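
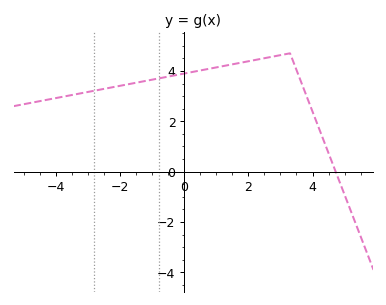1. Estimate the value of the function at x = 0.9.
4.2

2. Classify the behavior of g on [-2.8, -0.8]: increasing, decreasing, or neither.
increasing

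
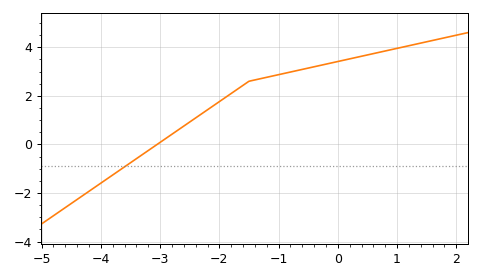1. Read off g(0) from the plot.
3.4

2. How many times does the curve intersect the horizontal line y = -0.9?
1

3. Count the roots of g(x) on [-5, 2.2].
1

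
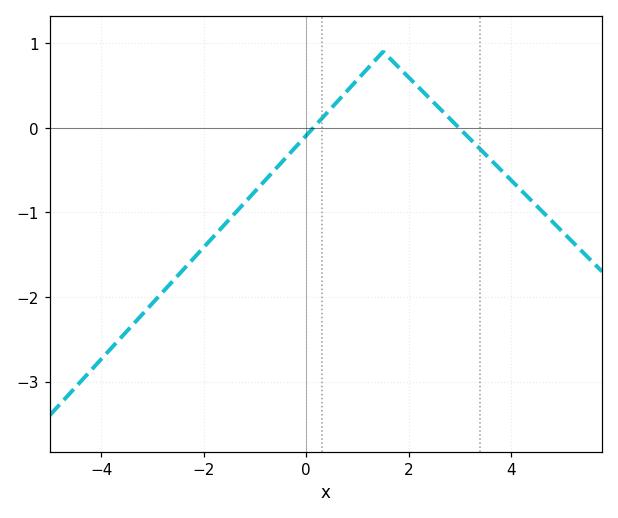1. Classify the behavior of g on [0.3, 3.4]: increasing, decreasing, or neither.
neither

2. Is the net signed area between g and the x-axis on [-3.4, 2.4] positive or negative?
negative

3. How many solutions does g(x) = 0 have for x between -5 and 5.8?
2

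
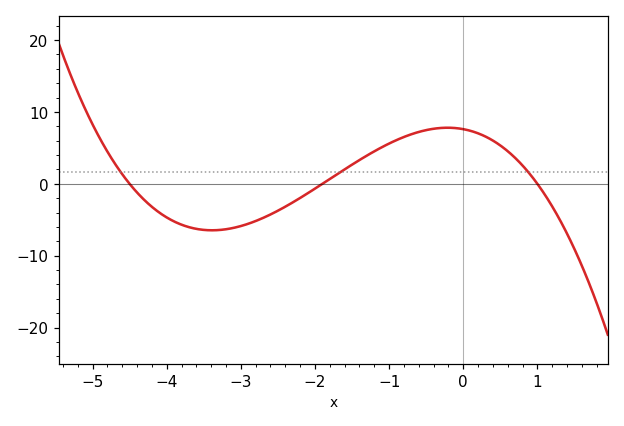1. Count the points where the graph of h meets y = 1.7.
3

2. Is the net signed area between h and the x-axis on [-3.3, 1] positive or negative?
positive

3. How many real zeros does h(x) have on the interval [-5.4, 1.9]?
3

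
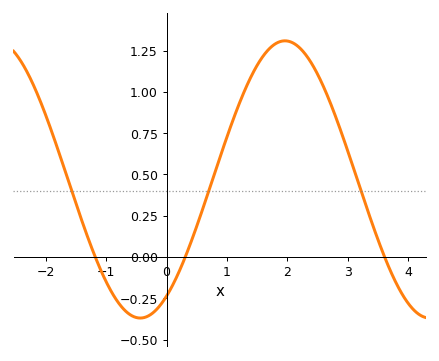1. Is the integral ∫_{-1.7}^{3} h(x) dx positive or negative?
positive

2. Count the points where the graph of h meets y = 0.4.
3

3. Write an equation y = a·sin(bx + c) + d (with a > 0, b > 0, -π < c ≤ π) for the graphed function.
y = 0.84sin(1.3x - 1) + 0.47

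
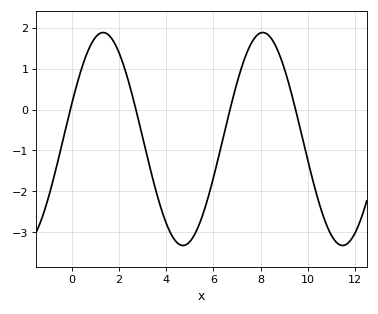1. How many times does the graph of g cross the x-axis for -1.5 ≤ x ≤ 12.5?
4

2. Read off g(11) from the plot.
-3.08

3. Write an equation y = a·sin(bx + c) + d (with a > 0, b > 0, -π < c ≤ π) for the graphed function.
y = 2.6sin(0.93x + 0.332) - 0.72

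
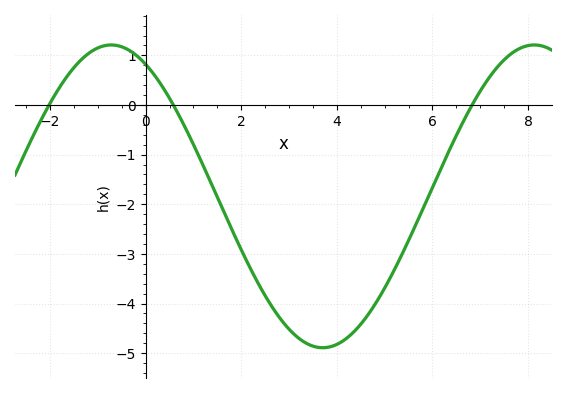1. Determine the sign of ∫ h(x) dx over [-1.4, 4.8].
negative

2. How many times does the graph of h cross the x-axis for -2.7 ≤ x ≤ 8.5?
3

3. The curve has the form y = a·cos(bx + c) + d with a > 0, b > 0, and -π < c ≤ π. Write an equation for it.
y = 3.05cos(0.71x + 0.51) - 1.84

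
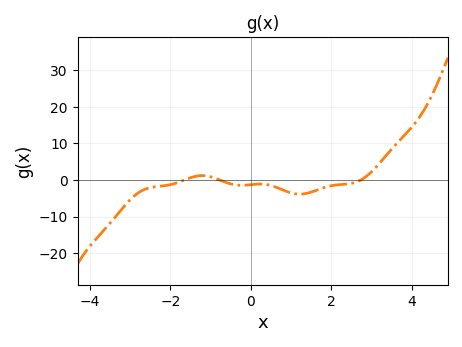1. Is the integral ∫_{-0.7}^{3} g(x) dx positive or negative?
negative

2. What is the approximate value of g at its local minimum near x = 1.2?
-4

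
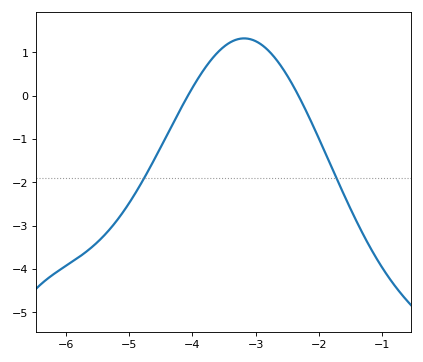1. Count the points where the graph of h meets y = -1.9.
2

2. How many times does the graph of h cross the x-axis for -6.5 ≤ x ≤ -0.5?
2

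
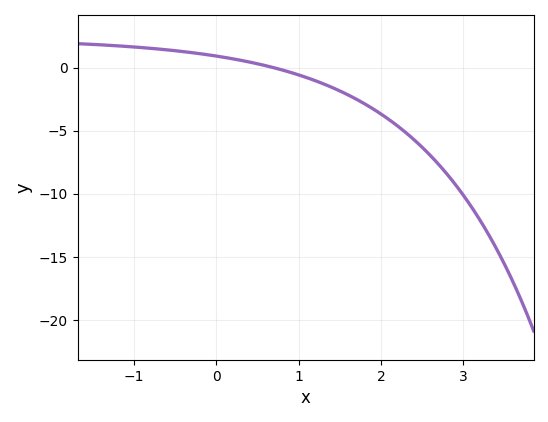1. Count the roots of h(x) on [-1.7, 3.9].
1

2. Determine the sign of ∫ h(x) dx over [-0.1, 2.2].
negative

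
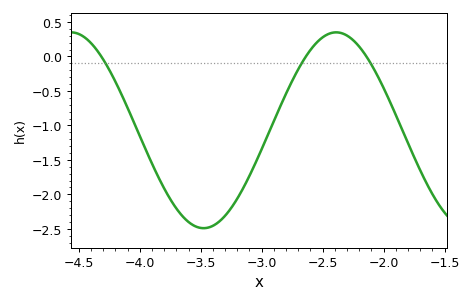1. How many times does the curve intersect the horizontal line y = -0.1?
3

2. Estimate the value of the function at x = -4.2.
-0.35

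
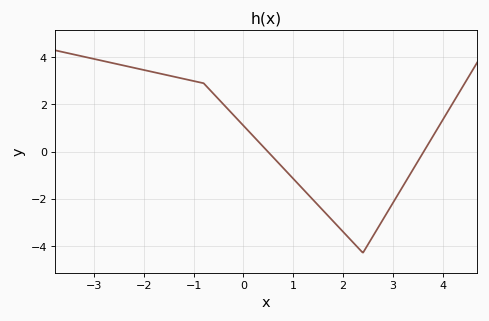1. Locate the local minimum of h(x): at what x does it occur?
2.4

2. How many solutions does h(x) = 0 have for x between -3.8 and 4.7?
2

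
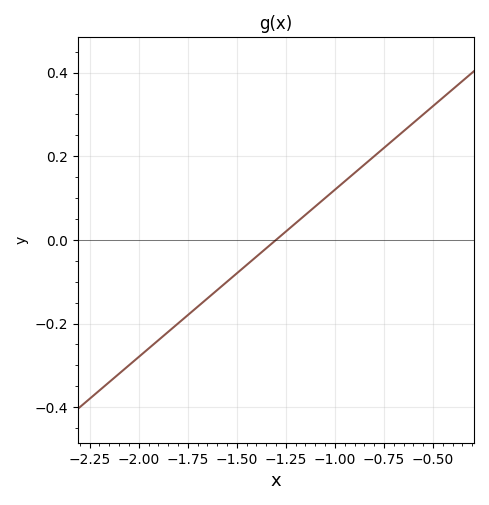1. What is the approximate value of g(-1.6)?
-0.12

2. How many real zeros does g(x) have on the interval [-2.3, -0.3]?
1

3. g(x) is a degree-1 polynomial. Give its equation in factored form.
y = 0.4(x + 1.3)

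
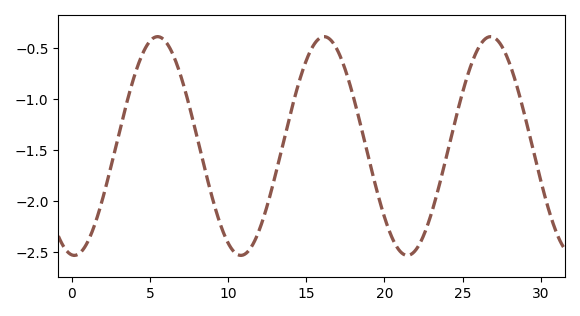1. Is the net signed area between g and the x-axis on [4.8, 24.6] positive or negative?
negative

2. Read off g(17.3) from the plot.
-0.629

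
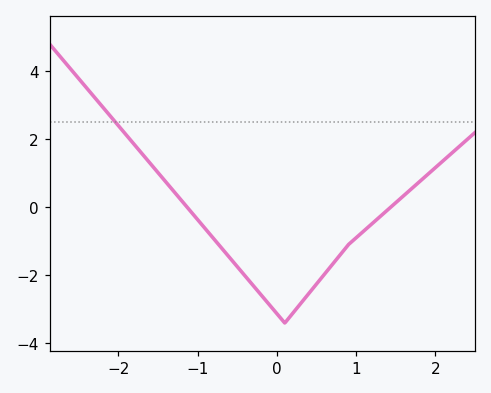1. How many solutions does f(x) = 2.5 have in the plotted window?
1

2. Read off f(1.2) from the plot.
-0.481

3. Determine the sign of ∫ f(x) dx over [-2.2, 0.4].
negative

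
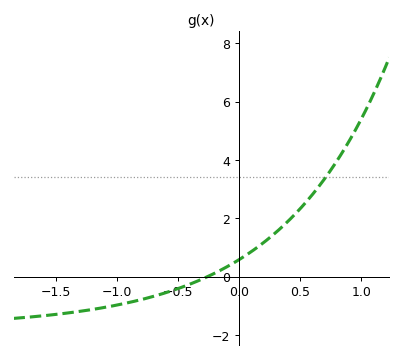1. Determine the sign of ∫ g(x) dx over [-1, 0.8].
positive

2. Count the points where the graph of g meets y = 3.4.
1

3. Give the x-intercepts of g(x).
-0.257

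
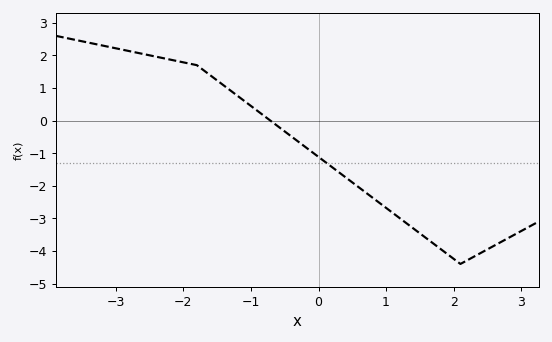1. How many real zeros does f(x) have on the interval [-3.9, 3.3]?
1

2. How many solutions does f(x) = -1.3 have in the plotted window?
1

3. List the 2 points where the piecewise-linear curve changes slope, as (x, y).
(-1.8, 1.7); (2.1, -4.4)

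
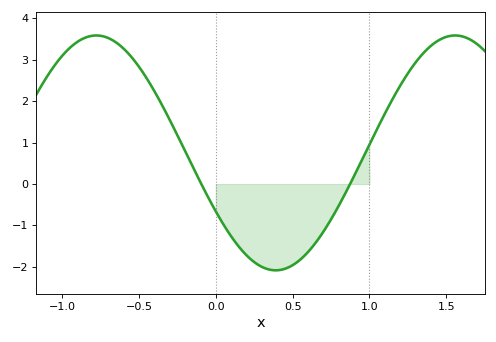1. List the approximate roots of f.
-0.1, 0.85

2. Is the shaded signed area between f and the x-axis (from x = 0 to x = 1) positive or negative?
negative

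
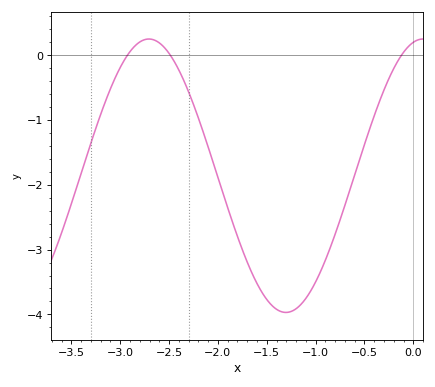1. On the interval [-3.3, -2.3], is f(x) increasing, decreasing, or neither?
neither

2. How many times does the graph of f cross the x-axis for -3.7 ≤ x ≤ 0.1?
3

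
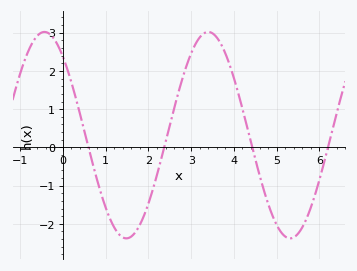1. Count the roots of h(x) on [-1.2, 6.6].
4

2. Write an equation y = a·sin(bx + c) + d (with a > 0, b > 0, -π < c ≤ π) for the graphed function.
y = 2.7sin(1.64x + 2.28) + 0.32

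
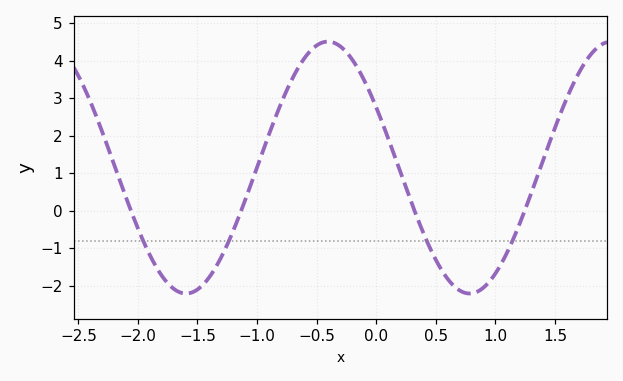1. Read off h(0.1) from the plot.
1.9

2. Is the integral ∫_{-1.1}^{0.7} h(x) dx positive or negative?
positive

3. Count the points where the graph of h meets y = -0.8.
4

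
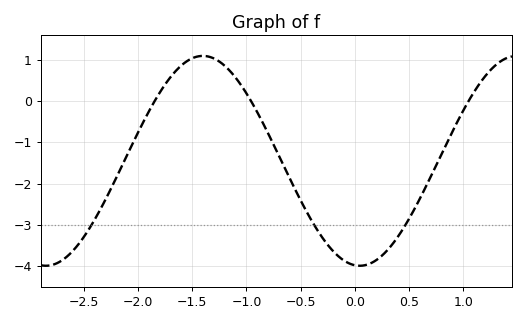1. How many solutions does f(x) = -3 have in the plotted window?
3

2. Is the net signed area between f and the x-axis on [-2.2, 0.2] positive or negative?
negative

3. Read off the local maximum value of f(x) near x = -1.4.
1.09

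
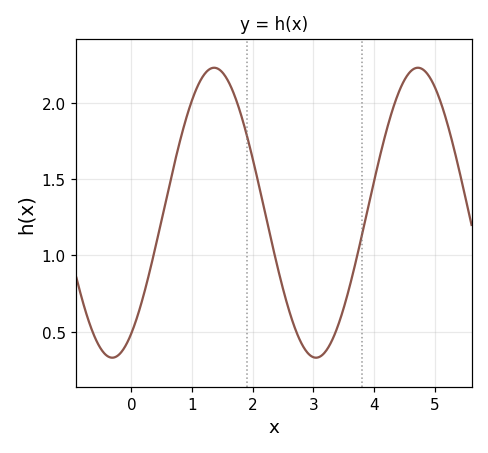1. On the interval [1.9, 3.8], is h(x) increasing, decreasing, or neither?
neither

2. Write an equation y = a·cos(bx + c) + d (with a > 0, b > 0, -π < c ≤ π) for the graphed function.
y = 0.95cos(1.9x - 2.5) + 1.28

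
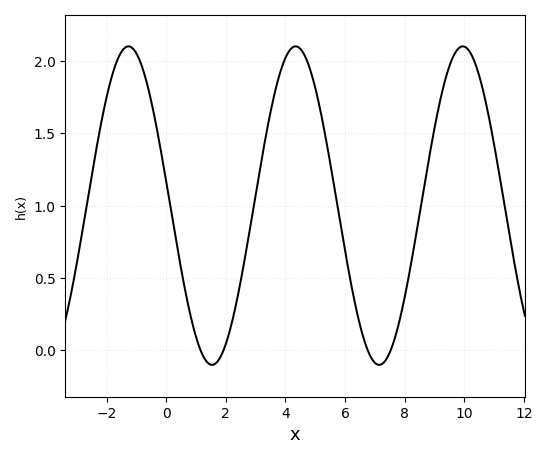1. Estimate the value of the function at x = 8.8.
1.3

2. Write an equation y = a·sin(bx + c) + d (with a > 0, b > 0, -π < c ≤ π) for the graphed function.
y = 1.1sin(1.12x + 2.99) + 1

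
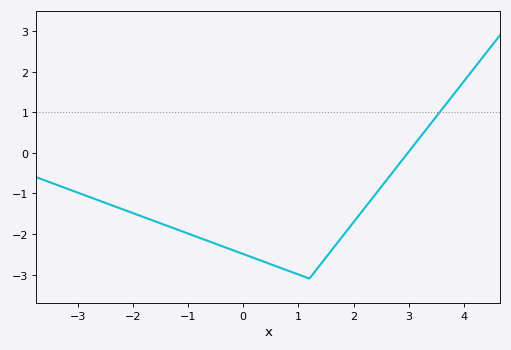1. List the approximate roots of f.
3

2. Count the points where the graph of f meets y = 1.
1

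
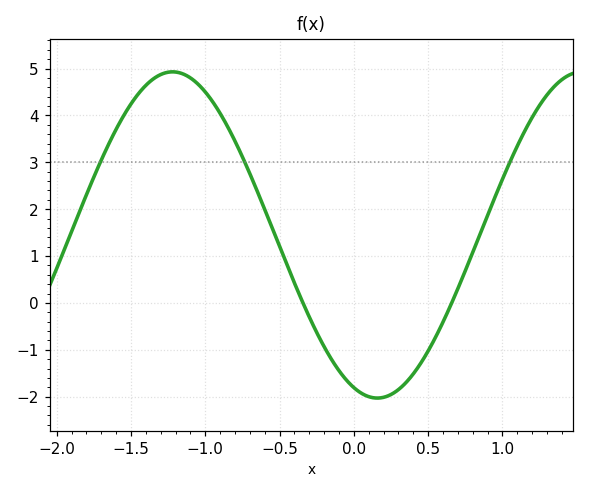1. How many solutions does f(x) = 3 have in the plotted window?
3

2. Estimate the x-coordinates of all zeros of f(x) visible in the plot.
-0.35, 0.65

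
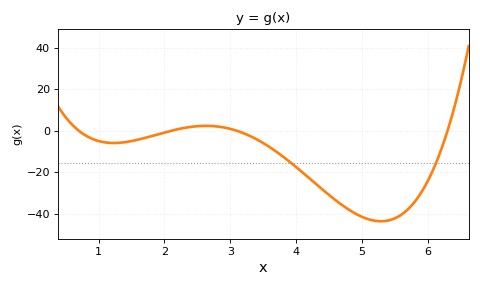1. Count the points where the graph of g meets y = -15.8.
2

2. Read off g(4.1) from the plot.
-20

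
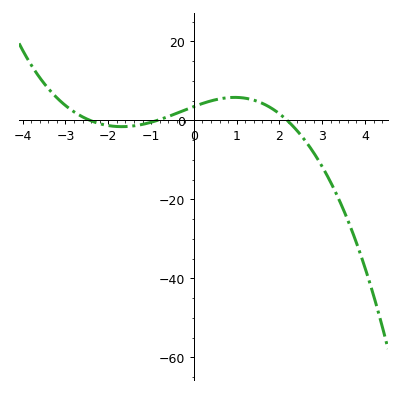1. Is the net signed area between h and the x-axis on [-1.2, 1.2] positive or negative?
positive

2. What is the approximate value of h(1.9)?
2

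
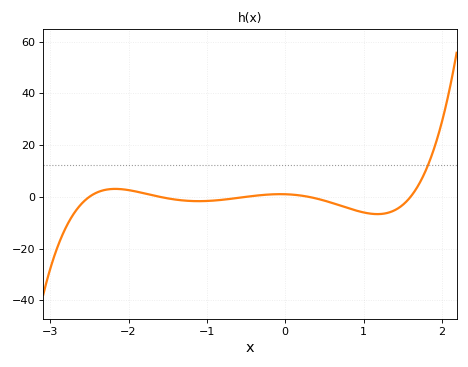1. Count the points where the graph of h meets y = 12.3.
1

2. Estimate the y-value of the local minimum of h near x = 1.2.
-6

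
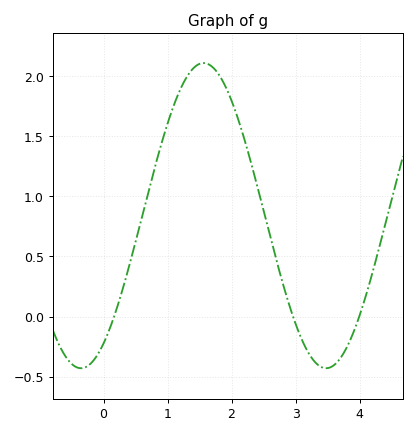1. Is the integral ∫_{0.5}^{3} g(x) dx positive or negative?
positive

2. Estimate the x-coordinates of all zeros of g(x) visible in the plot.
0.2, 3, 4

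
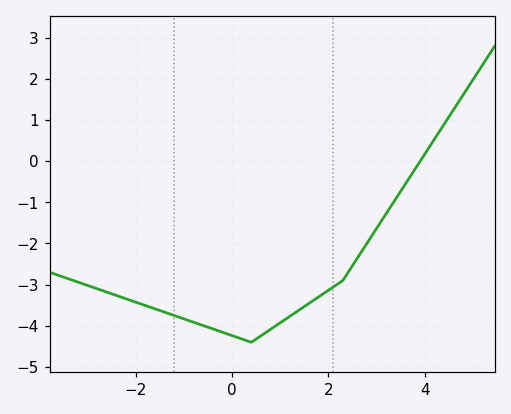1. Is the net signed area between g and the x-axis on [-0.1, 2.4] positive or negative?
negative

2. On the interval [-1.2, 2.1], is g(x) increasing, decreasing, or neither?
neither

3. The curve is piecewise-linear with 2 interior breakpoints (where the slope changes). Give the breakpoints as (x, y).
(0.4, -4.4); (2.3, -2.9)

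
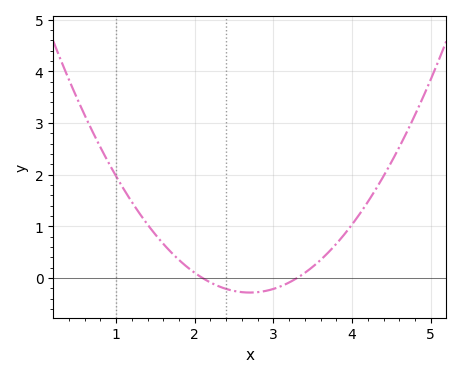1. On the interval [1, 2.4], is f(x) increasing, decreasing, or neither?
decreasing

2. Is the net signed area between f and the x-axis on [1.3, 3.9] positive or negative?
positive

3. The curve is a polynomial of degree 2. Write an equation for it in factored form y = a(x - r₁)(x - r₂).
y = 0.78(x - 2.1)(x - 3.3)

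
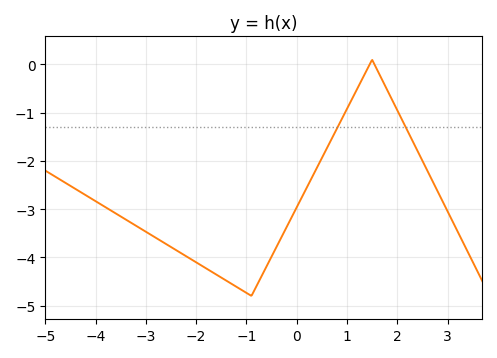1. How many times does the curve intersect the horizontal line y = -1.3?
2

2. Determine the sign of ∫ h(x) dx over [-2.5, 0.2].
negative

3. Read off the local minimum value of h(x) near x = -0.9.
-4.8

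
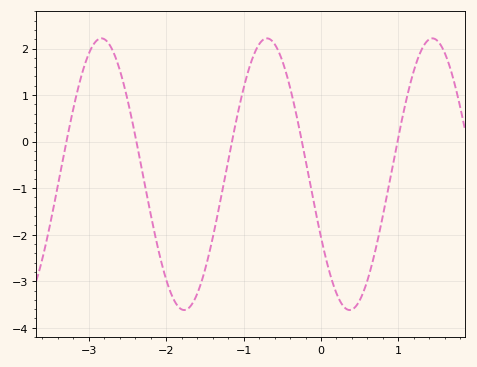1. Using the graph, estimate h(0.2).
-3.3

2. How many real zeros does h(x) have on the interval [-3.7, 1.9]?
5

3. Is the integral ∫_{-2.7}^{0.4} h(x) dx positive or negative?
negative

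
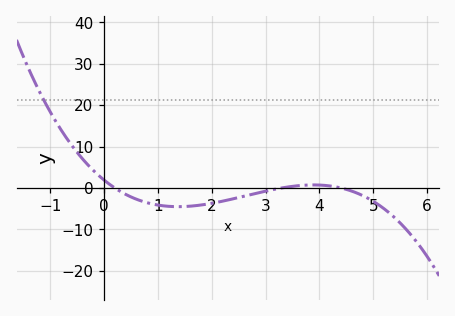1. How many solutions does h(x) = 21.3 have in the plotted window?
1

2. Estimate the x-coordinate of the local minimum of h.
1.38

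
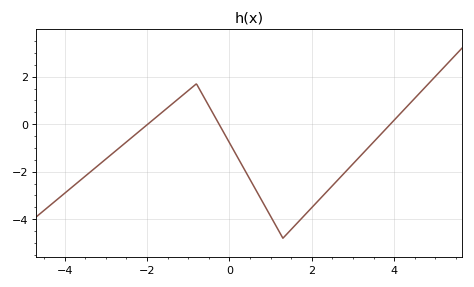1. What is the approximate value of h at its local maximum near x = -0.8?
1.7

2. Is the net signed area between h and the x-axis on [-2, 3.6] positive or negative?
negative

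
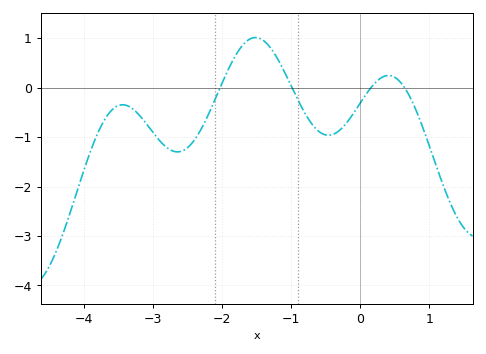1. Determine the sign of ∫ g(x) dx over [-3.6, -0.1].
negative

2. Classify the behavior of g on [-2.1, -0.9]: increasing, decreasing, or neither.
neither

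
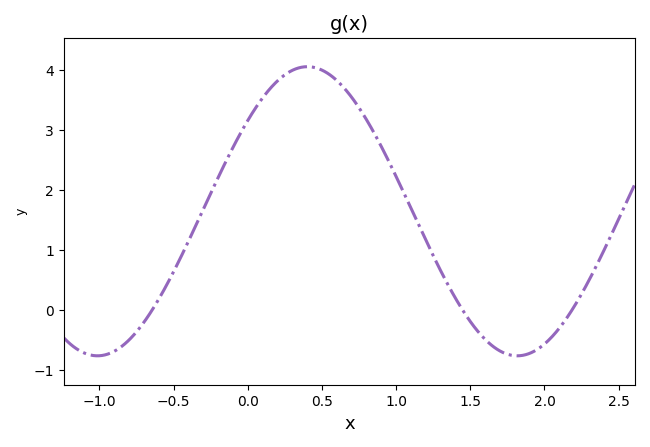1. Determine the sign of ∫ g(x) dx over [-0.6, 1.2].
positive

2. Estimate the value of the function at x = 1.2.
1.2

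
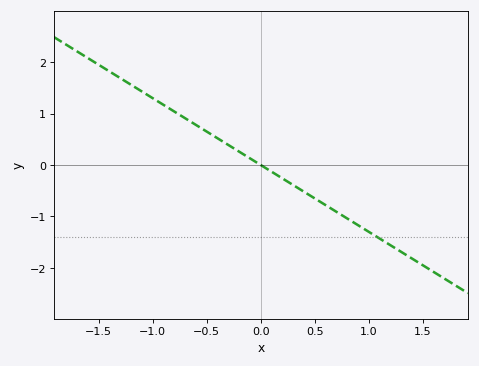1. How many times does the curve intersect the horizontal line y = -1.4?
1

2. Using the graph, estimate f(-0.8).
1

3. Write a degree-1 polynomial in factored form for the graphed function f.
y = -1.3(x - 0)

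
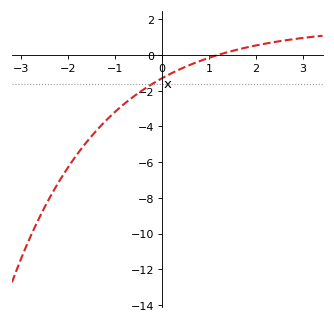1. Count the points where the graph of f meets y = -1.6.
1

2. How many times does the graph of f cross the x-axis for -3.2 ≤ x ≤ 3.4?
1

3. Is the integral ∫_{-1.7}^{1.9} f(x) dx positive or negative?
negative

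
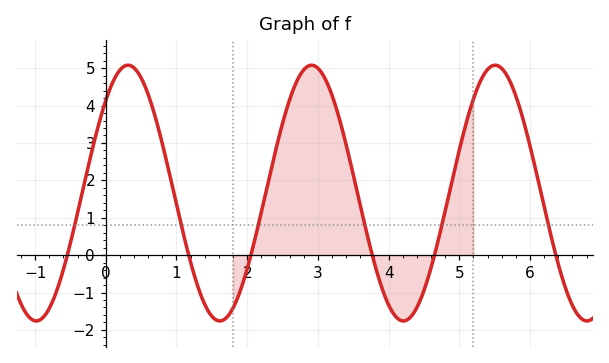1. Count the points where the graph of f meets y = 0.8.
6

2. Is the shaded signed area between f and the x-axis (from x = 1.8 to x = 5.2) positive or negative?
positive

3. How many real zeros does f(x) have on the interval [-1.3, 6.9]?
6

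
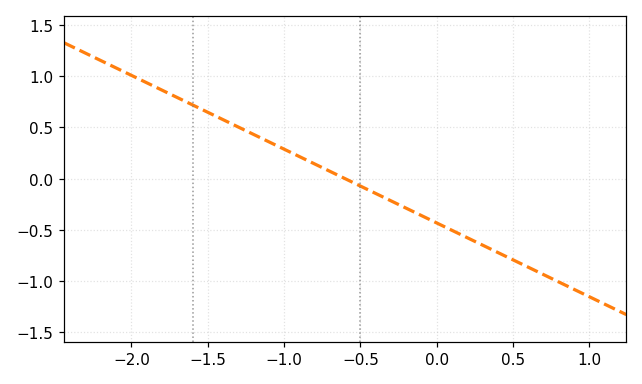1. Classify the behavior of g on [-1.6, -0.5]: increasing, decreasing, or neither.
decreasing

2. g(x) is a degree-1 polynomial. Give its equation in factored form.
y = -0.72(x + 0.6)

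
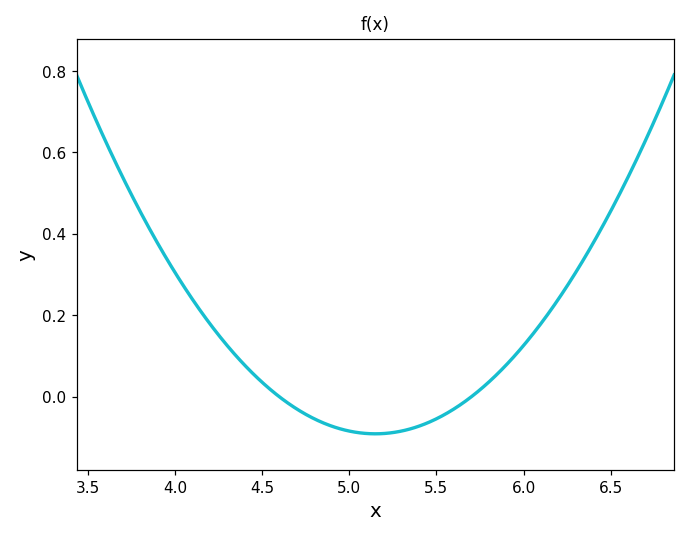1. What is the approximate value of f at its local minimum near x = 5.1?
-0.1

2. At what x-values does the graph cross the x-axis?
4.6, 5.7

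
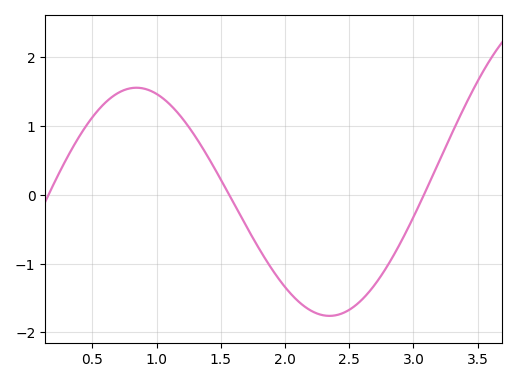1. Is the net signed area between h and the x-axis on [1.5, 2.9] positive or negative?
negative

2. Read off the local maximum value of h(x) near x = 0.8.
1.55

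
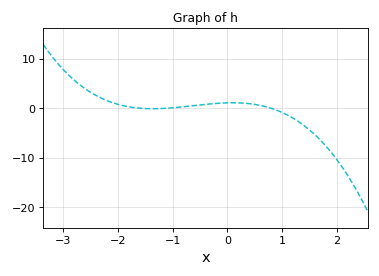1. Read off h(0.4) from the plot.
1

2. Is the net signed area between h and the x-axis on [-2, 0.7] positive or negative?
positive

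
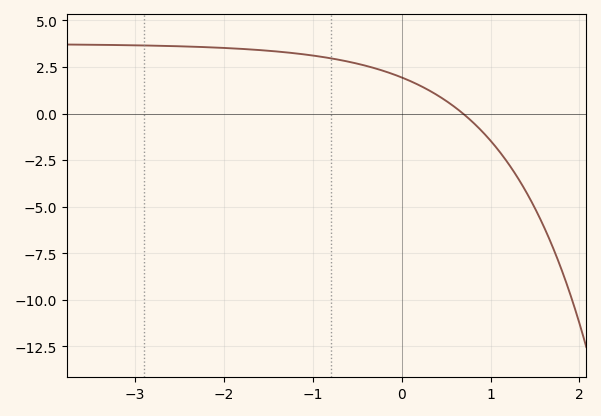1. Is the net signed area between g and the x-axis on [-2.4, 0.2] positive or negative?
positive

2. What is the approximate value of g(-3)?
3.67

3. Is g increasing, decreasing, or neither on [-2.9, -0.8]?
decreasing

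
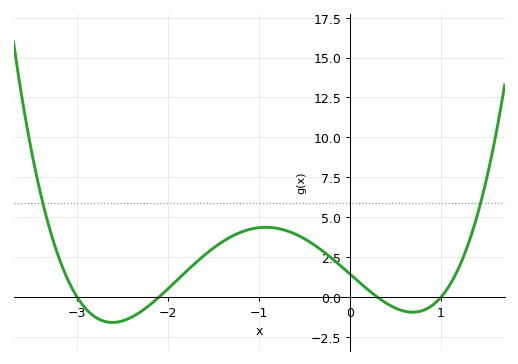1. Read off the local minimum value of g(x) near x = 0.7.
-1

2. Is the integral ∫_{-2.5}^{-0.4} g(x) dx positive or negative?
positive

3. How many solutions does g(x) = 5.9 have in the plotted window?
2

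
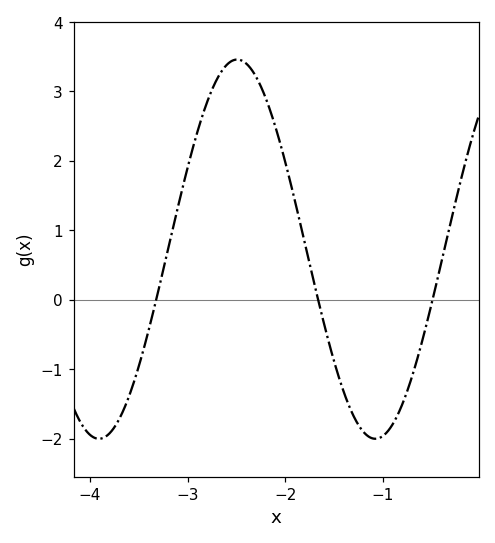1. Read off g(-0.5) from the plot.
-0.051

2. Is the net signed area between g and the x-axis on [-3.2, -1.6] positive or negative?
positive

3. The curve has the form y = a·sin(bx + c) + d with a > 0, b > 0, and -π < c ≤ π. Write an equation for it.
y = 2.73sin(2.22x + 0.82) + 0.73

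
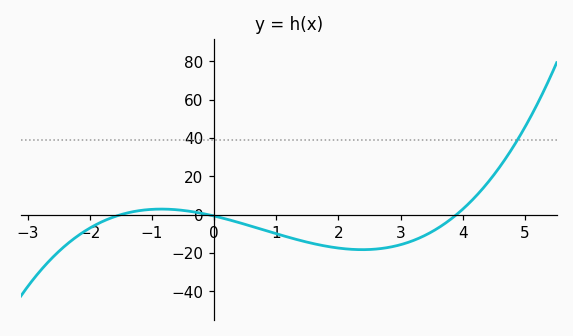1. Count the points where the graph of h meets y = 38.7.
1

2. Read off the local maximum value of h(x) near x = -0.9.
2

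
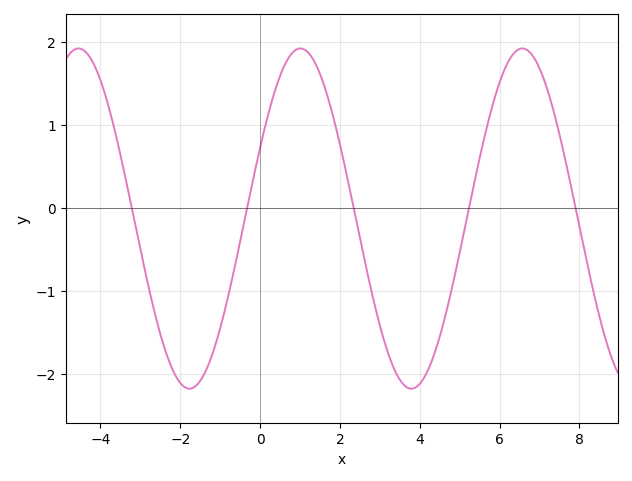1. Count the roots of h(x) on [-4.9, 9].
5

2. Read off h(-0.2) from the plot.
0.3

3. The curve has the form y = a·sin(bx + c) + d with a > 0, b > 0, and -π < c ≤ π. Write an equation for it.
y = 2.05sin(1.1x + 0.43) - 0.13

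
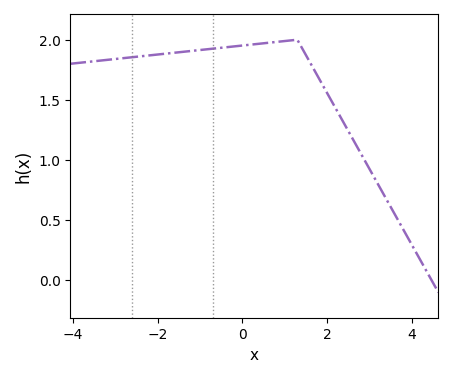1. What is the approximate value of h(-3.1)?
1.84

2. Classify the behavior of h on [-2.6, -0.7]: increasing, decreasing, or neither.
increasing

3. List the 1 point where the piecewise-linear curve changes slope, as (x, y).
(1.3, 2)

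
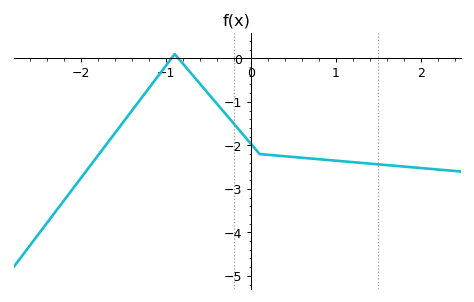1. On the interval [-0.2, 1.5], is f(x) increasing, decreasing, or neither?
decreasing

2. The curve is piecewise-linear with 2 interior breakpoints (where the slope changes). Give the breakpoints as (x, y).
(-0.9, 0.1); (0.1, -2.2)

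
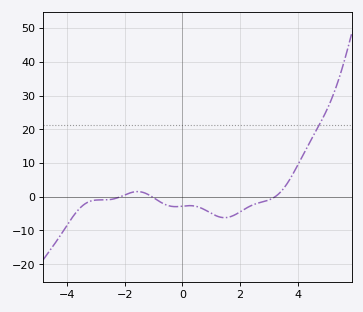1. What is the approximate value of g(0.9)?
-4.44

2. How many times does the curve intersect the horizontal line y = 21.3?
1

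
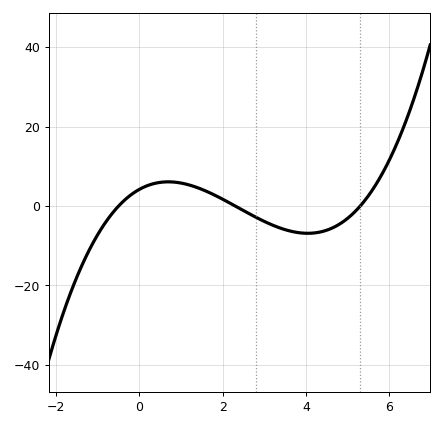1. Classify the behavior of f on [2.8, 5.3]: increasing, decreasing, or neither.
neither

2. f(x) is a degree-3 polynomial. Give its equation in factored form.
y = 0.69(x + 0.5)(x - 2.3)(x - 5.3)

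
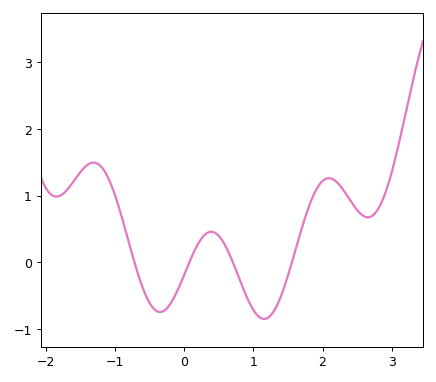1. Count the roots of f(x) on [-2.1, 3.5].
4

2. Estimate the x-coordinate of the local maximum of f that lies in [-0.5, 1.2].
0.393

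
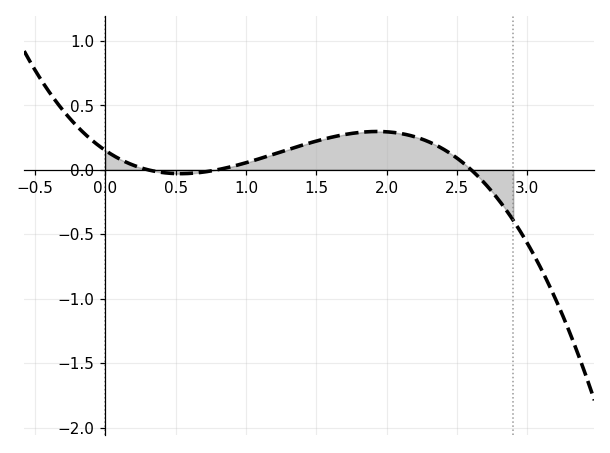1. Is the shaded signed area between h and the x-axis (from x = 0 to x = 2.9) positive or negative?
positive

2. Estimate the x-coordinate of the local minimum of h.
0.5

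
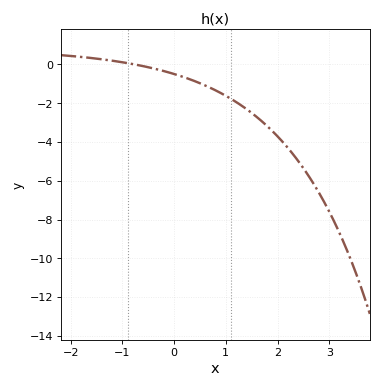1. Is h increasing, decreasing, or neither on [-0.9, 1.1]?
decreasing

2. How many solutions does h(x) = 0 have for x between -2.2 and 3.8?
1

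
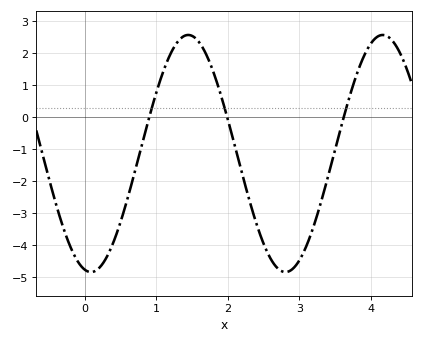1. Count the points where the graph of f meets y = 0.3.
3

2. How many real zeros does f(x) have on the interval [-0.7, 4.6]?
3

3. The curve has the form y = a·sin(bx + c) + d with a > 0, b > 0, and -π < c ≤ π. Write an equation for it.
y = 3.71sin(2.3x - 1.8) - 1.14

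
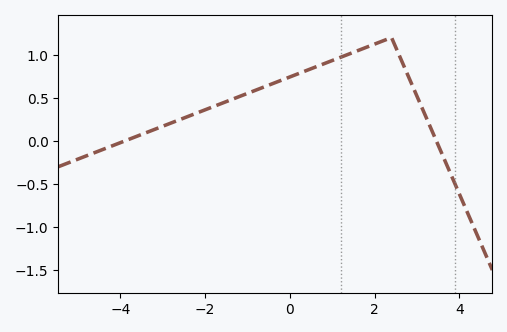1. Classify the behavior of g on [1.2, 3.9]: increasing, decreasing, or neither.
neither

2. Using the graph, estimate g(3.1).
0.4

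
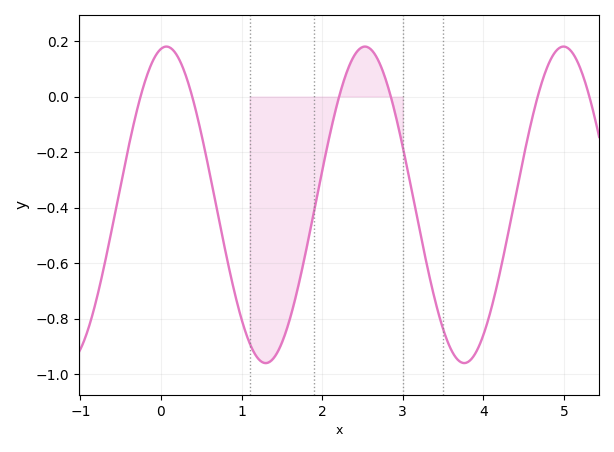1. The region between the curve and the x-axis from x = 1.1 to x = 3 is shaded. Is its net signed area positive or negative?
negative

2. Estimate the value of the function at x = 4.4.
-0.36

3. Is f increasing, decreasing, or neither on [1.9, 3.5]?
neither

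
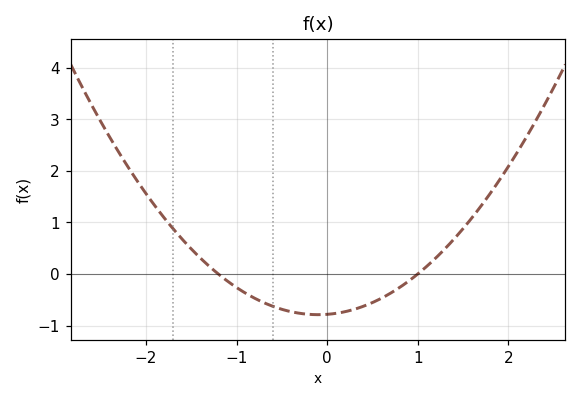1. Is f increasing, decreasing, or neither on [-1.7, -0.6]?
decreasing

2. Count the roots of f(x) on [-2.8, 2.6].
2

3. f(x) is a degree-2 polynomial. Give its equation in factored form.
y = 0.65(x + 1.2)(x - 1)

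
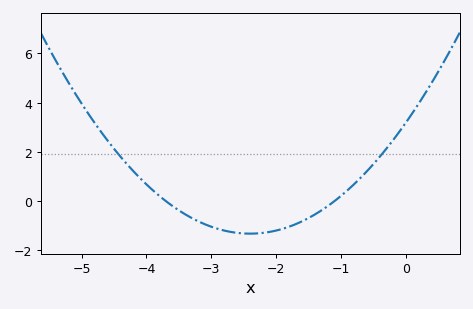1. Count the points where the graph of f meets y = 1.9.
2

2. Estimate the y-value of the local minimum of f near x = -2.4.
-1.4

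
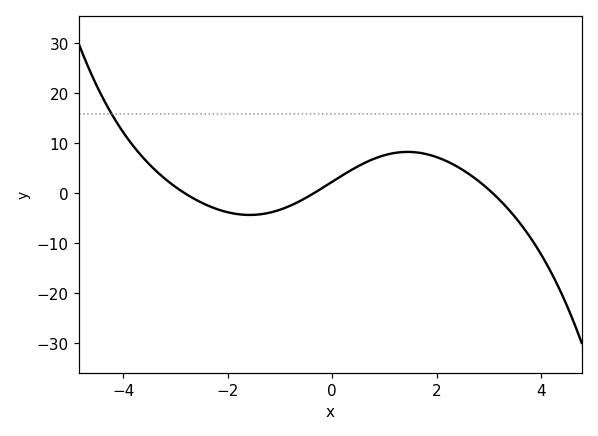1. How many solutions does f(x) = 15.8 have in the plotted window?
1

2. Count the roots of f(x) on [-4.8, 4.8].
3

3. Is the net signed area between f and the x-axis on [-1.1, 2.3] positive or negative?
positive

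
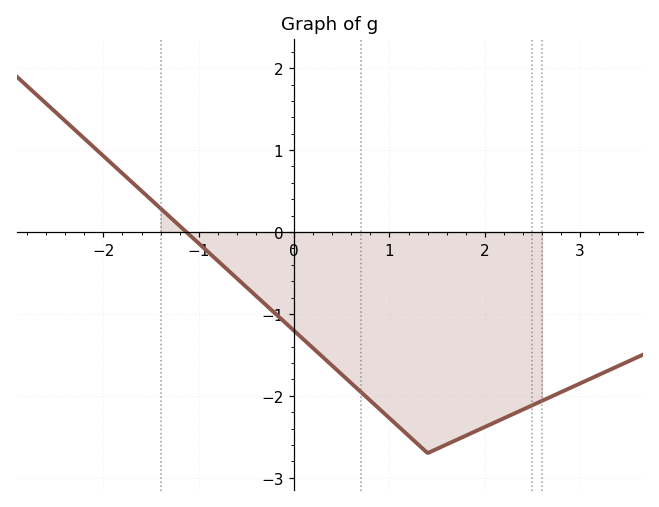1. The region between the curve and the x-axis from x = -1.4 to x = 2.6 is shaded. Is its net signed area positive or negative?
negative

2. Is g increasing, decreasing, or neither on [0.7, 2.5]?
neither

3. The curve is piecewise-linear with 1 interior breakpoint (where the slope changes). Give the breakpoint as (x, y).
(1.4, -2.7)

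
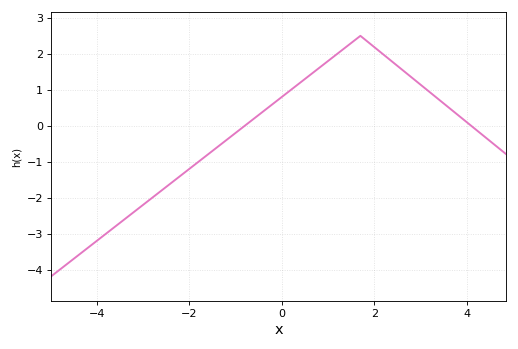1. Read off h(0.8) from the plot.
1.6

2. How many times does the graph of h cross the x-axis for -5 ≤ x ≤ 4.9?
2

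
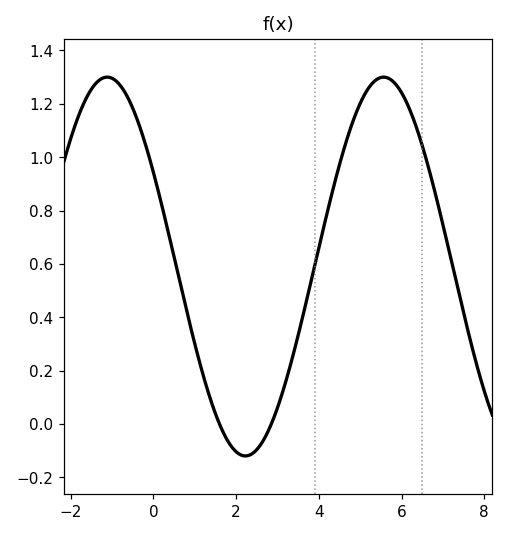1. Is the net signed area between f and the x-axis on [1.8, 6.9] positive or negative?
positive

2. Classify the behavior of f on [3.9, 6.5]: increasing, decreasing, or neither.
neither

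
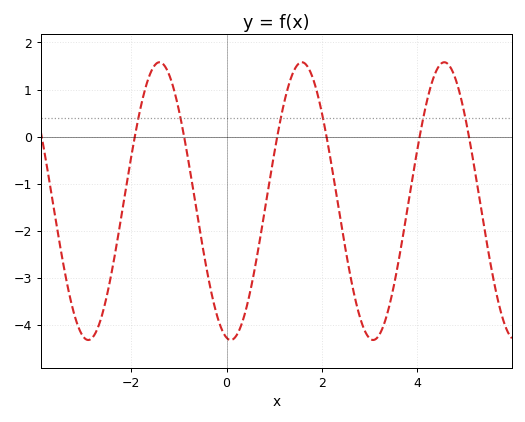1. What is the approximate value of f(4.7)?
1.5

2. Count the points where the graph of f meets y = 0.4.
6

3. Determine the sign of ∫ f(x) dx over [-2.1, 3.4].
negative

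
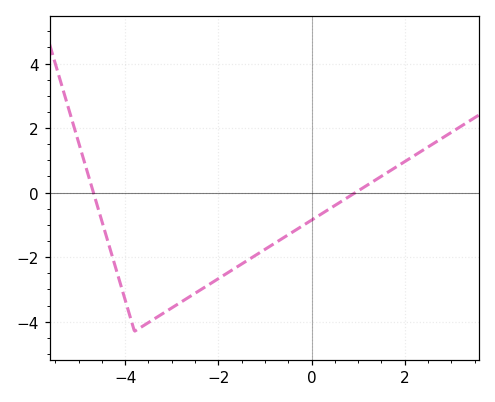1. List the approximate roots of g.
-4.6, 1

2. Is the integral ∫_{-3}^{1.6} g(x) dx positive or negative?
negative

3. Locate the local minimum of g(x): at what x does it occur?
-3.8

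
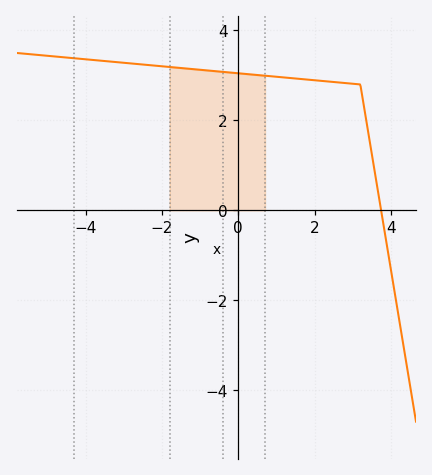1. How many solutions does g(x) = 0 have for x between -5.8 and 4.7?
1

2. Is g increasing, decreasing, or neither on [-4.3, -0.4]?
decreasing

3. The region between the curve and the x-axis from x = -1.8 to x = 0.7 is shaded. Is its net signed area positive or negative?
positive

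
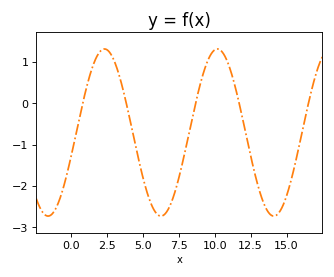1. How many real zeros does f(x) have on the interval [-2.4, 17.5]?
5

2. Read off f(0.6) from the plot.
-0.3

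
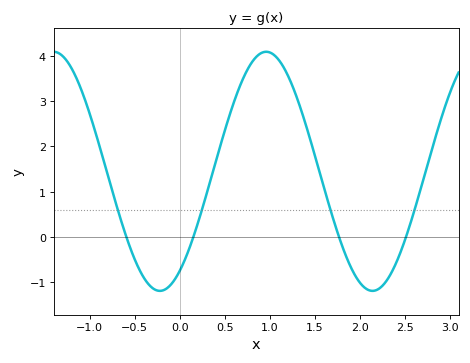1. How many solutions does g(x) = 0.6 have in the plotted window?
4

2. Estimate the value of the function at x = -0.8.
1.4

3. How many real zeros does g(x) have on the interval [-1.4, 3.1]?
4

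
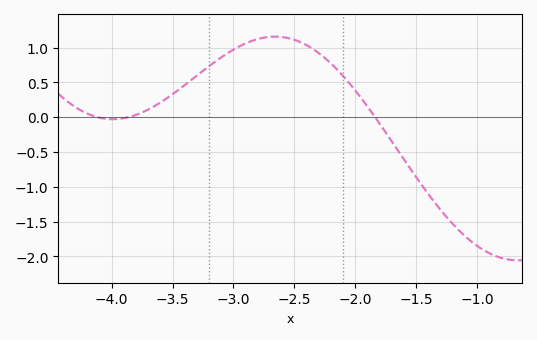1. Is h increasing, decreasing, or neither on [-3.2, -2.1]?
neither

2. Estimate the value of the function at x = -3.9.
0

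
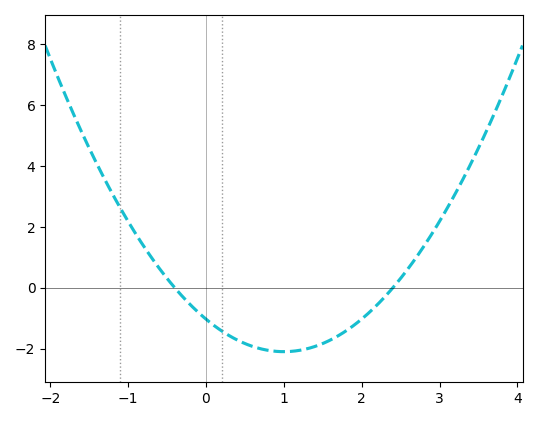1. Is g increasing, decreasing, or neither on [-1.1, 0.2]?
decreasing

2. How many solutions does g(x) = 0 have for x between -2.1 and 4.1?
2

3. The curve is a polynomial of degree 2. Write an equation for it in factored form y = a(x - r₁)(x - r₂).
y = 1.07(x + 0.4)(x - 2.4)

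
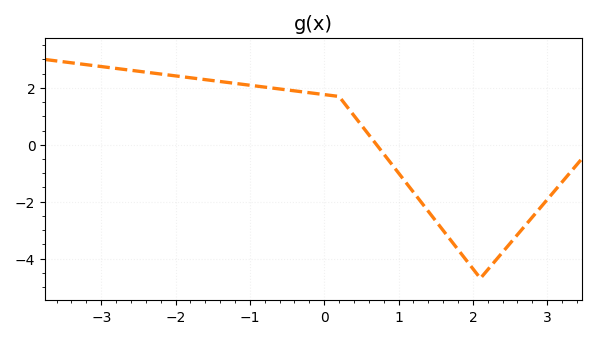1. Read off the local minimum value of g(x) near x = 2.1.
-4.6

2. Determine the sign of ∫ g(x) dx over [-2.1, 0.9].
positive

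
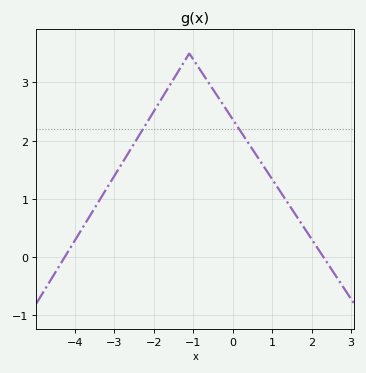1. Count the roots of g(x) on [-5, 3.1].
2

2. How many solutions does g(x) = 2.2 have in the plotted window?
2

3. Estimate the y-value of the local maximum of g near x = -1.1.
3.5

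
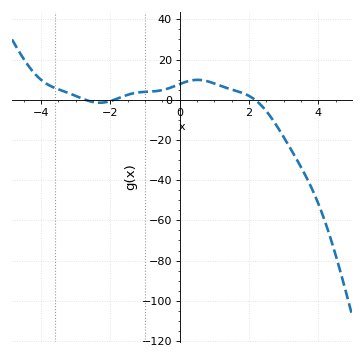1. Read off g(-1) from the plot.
4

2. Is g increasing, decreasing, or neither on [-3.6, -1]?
neither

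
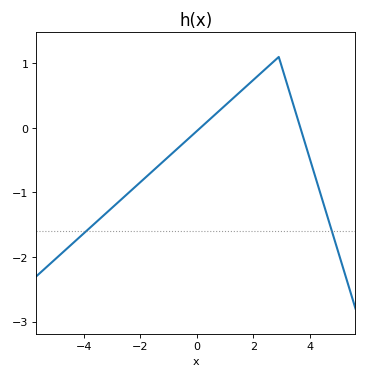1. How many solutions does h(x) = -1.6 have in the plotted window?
2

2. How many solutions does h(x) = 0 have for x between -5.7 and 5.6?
2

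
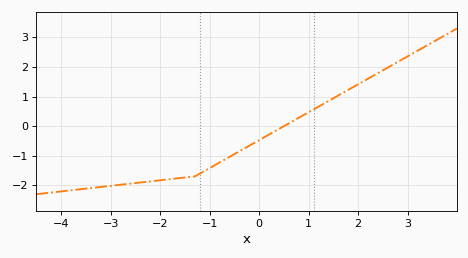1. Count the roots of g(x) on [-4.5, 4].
1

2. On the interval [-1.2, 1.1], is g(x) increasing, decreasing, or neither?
increasing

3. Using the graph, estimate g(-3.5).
-2.1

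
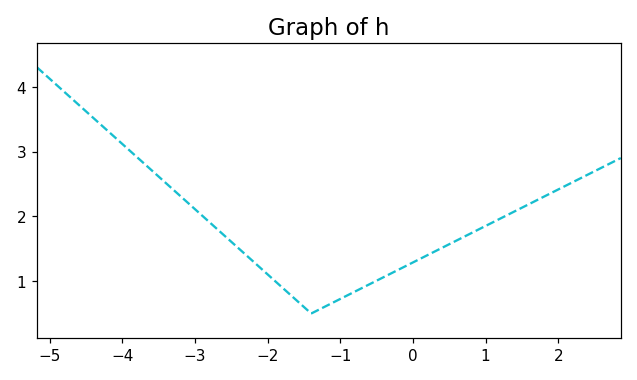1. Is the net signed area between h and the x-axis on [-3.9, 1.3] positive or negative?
positive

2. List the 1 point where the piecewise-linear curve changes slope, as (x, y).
(-1.4, 0.5)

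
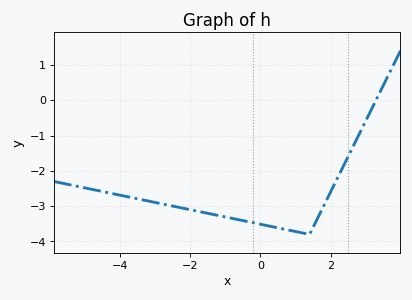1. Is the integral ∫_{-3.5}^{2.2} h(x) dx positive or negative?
negative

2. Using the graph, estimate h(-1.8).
-3.1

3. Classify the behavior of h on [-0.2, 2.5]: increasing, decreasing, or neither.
neither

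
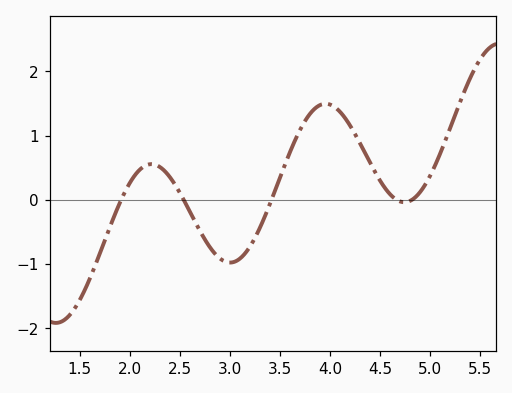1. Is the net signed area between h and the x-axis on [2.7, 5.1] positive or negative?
positive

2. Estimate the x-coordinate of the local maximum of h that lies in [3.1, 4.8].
3.96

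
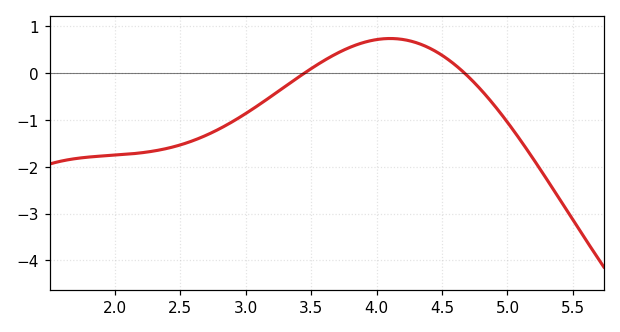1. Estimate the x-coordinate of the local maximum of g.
4.1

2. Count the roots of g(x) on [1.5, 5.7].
2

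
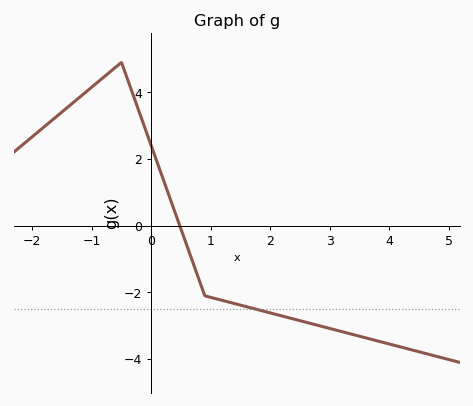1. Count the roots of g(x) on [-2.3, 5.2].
1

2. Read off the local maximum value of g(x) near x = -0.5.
4.8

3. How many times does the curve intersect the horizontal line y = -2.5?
1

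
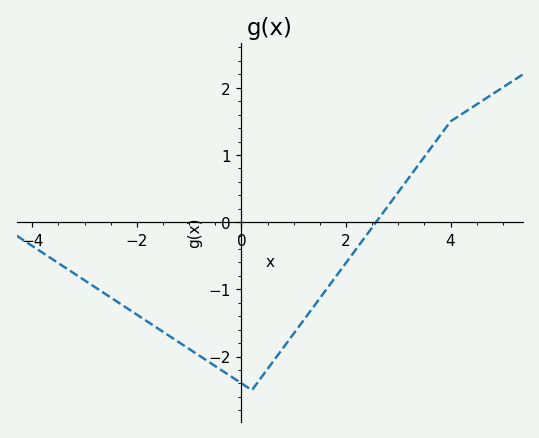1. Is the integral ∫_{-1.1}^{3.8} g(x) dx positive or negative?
negative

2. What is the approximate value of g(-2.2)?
-1.27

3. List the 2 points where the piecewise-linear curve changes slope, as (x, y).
(0.2, -2.5); (4, 1.5)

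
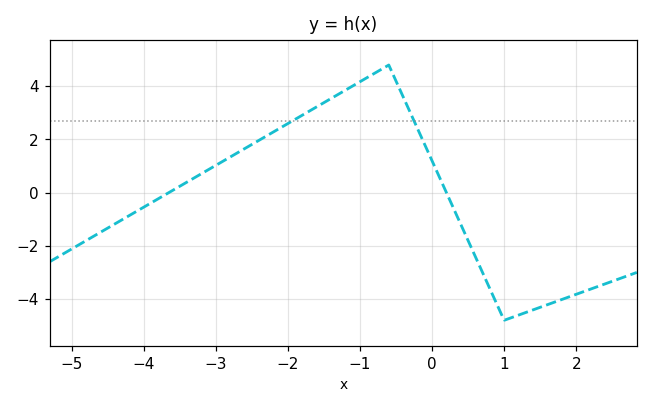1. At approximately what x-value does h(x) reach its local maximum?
-0.6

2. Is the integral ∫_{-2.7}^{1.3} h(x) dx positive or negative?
positive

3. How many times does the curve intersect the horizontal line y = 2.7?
2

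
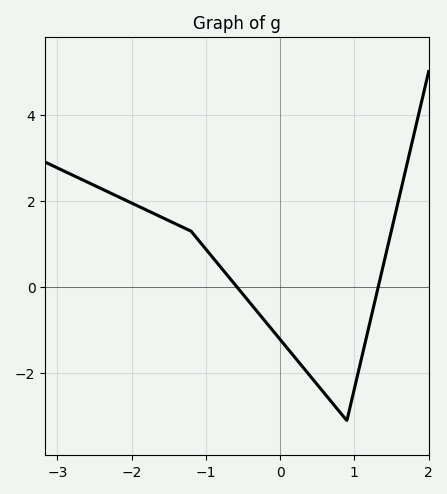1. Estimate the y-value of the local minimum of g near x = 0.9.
-3.1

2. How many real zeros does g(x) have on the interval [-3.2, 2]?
2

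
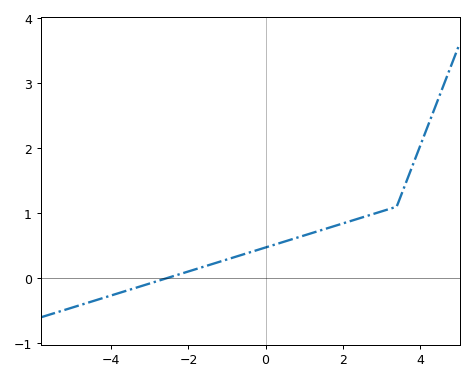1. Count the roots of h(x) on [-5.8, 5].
1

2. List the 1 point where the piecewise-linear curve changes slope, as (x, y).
(3.4, 1.1)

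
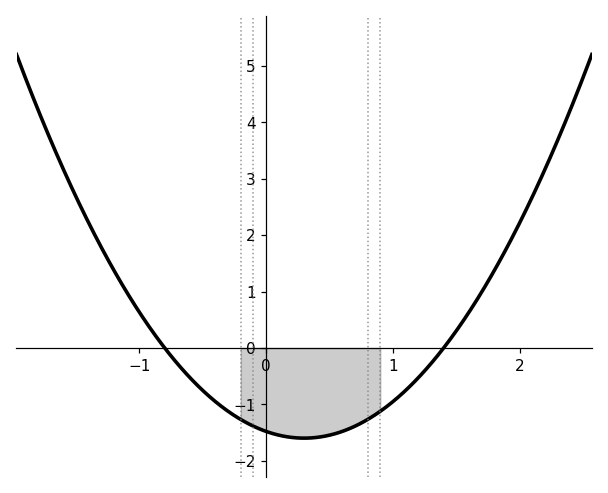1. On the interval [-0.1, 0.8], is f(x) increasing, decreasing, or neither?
neither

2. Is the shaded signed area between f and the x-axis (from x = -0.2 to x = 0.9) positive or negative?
negative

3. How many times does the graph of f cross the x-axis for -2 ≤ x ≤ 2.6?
2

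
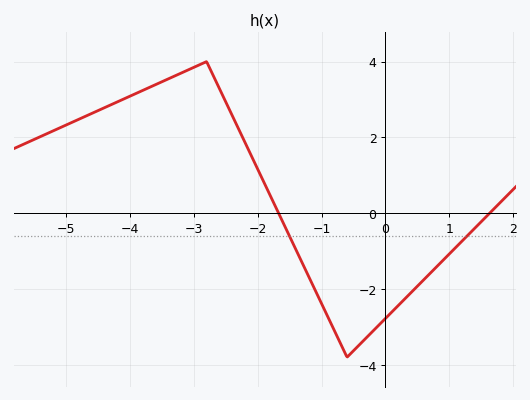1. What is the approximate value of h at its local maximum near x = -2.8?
4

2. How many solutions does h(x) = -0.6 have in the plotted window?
2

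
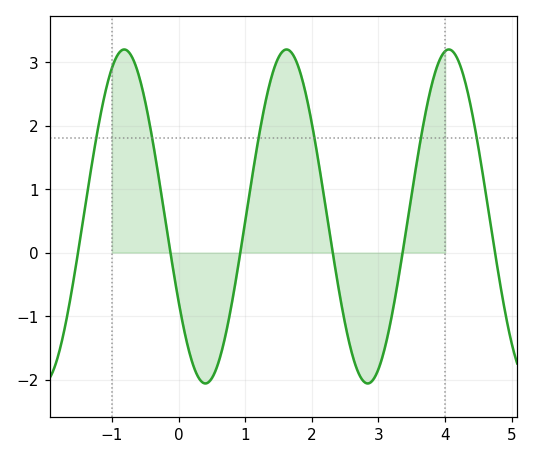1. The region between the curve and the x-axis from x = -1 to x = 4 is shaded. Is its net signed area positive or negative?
positive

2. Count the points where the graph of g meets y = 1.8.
6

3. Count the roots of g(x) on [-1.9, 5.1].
6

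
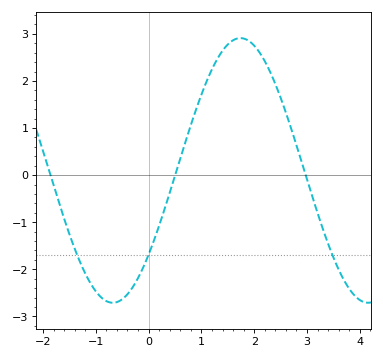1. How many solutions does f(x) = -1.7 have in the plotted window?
3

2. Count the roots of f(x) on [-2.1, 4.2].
3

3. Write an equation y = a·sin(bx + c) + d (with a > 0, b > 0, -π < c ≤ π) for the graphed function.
y = 2.81sin(1.3x - 0.69) + 0.1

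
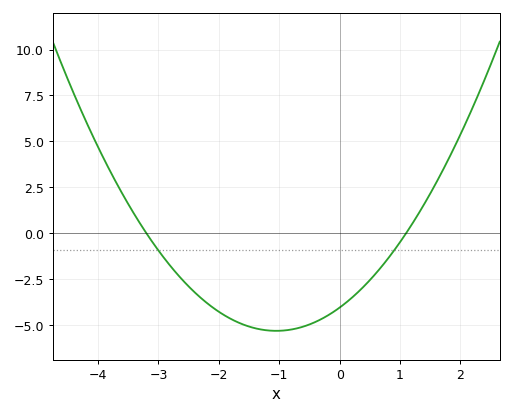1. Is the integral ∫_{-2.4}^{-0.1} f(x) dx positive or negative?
negative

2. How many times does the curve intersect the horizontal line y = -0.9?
2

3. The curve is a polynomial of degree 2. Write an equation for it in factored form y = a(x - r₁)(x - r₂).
y = 1.15(x + 3.2)(x - 1.1)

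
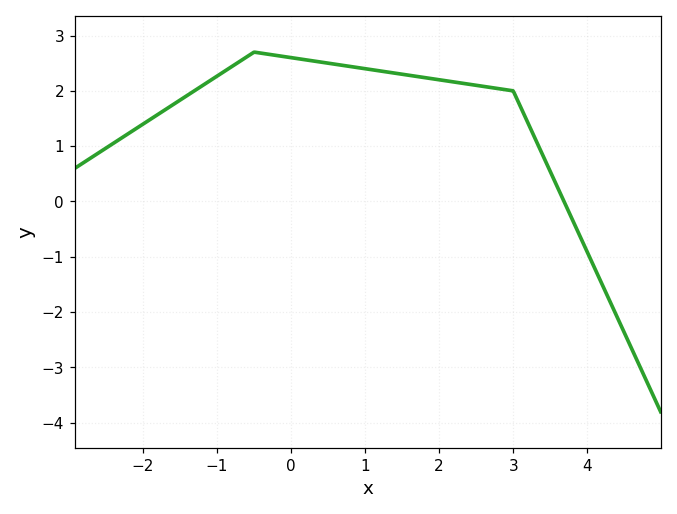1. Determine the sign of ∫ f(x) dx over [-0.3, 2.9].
positive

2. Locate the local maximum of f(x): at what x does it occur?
-0.6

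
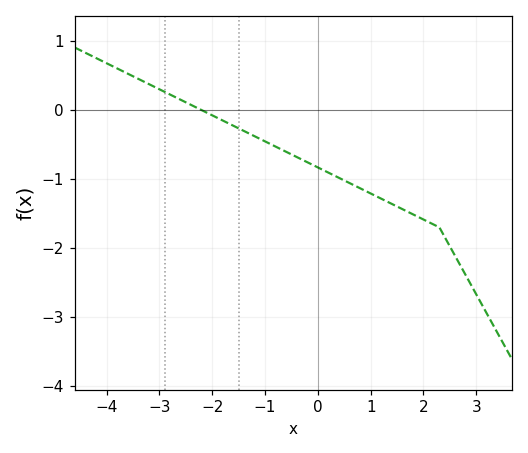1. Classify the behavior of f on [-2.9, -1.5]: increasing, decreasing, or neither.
decreasing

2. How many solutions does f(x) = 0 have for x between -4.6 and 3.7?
1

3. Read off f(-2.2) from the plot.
-0.005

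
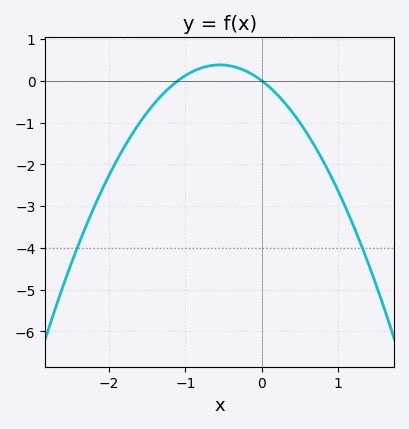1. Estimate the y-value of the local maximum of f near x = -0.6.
0.4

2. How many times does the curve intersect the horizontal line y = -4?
2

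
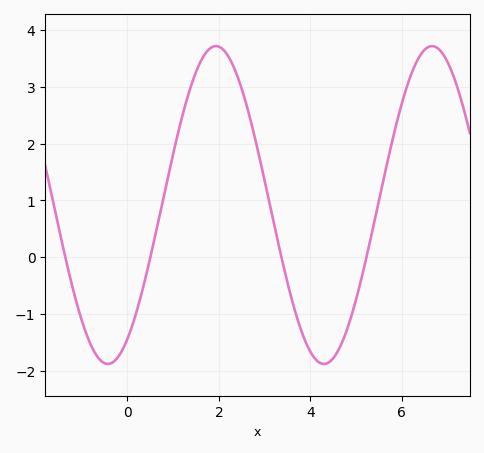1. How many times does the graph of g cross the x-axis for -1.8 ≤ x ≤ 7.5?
4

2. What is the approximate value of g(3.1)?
1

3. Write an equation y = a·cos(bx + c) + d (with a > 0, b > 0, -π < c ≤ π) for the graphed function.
y = 2.8cos(1.3x - 2.6) + 0.92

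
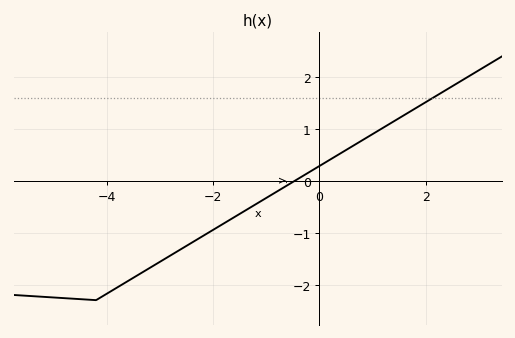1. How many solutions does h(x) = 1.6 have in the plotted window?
1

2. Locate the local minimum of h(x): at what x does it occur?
-4.2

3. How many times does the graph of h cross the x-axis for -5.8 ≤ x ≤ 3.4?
1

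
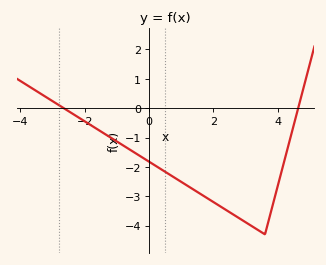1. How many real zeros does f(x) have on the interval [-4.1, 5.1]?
2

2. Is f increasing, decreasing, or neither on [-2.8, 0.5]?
decreasing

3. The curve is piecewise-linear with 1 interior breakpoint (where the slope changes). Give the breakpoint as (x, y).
(3.6, -4.3)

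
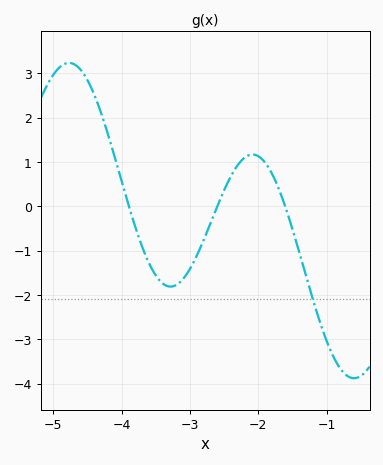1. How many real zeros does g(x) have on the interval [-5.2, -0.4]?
3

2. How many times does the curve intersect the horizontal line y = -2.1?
1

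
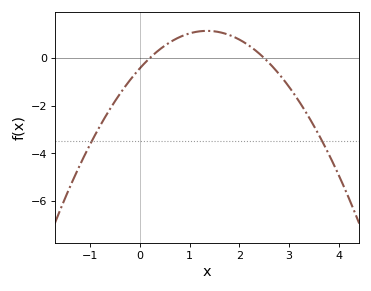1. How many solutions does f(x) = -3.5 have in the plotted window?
2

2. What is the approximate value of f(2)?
0.774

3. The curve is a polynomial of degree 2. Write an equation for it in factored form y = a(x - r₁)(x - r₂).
y = -0.86(x - 0.2)(x - 2.5)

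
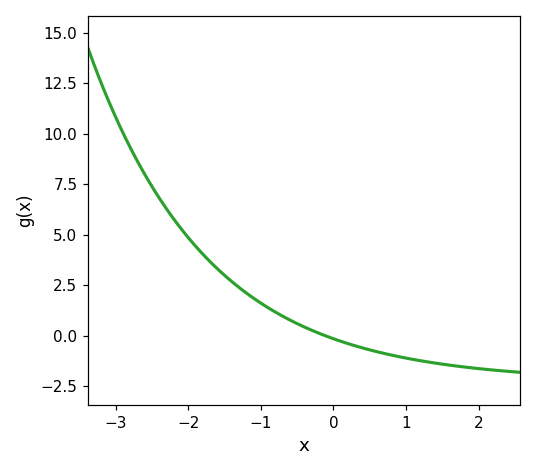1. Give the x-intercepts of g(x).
-0.1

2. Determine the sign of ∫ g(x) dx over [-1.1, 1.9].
negative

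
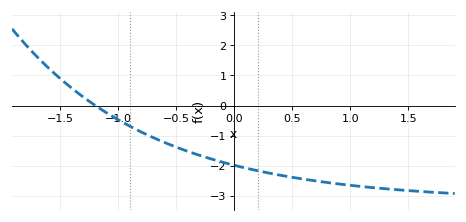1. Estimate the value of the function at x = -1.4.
0.6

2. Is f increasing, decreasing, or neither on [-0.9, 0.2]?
decreasing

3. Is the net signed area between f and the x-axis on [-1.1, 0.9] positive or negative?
negative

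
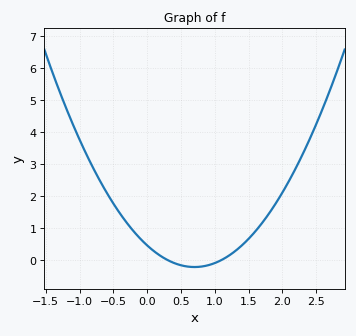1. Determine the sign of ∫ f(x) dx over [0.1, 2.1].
positive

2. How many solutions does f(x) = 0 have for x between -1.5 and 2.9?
2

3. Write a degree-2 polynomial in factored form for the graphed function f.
y = 1.38(x - 0.3)(x - 1.1)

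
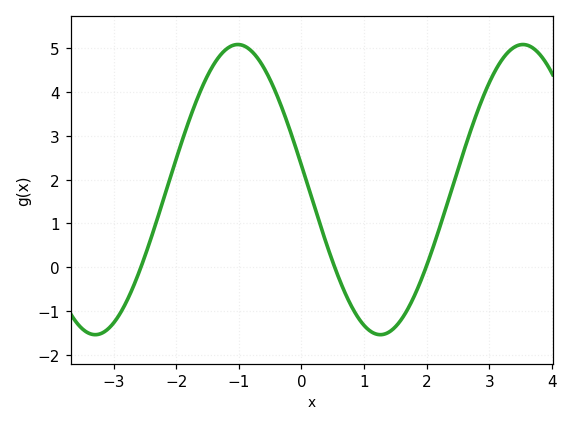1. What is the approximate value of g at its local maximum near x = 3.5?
5.1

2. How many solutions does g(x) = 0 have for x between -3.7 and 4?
3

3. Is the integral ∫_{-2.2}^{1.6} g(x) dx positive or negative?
positive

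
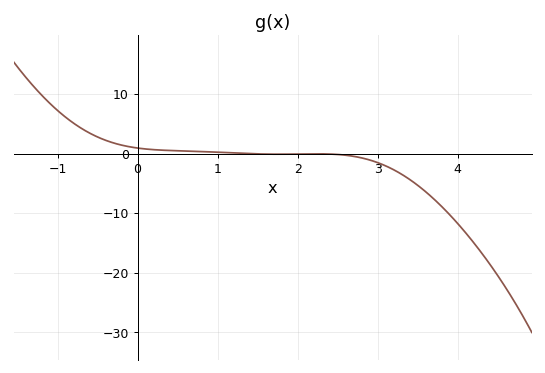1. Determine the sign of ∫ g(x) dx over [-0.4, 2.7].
positive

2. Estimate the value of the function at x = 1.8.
0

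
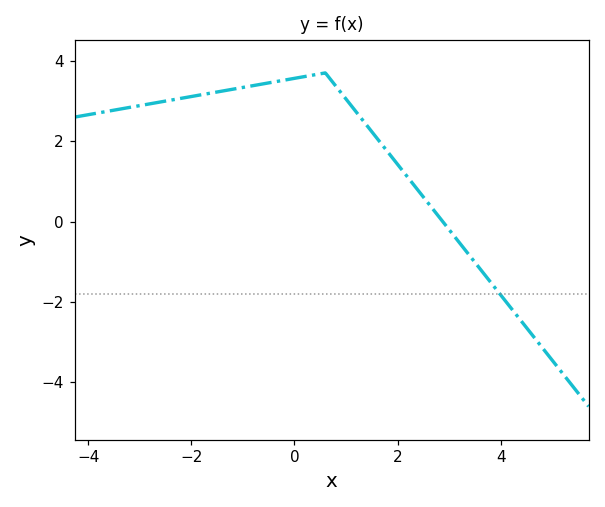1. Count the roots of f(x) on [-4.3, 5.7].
1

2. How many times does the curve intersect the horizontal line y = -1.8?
1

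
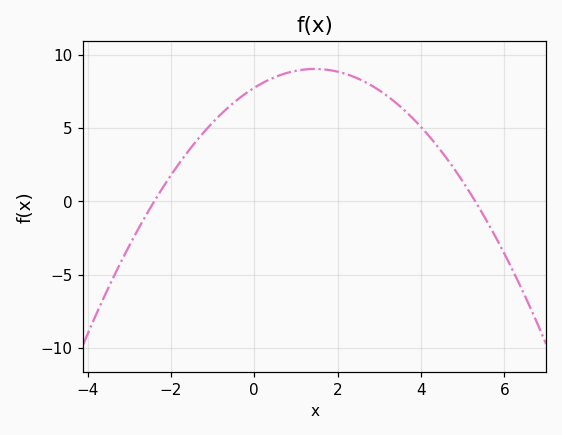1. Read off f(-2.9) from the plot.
-2.5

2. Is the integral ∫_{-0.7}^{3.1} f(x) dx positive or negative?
positive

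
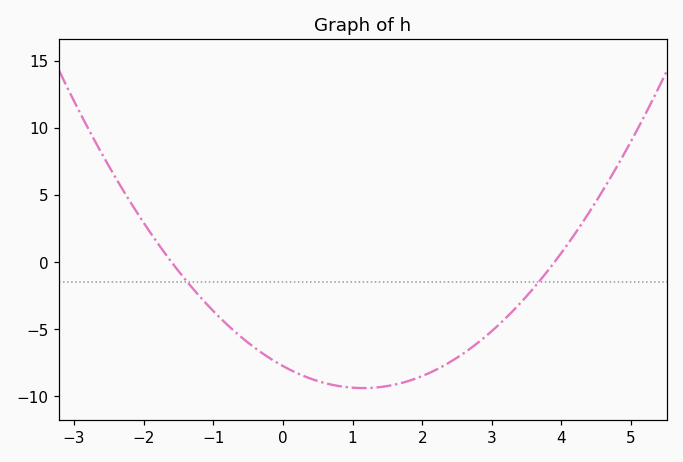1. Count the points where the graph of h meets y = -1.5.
2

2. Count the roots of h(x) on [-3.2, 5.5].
2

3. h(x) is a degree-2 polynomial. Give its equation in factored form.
y = 1.24(x + 1.6)(x - 3.9)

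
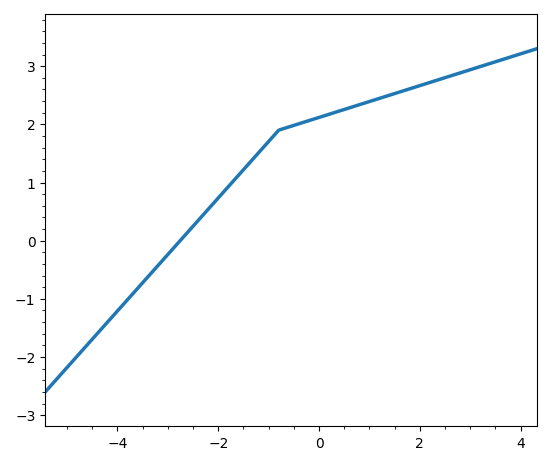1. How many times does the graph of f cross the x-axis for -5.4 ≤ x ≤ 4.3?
1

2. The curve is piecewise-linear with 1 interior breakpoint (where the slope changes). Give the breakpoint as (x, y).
(-0.8, 1.9)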